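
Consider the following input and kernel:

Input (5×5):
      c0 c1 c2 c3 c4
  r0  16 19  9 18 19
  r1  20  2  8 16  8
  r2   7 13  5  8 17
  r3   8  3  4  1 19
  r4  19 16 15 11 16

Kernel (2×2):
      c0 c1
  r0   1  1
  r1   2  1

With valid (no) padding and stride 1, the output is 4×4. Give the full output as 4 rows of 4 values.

77 40 59 77
49 41 42 57
39 28 22 46
65 54 46 58

Output[0,0]: The receptive field on the input at this output position is [16 19 / 20 2]. Elementwise product with the kernel and sum: 16·1 + 19·1 + 20·2 + 2·1.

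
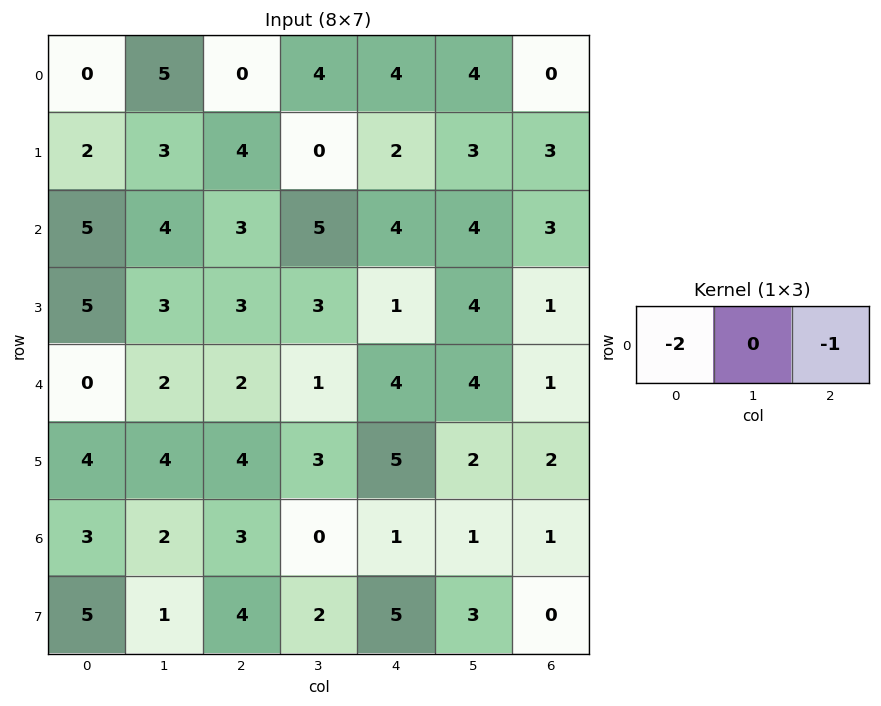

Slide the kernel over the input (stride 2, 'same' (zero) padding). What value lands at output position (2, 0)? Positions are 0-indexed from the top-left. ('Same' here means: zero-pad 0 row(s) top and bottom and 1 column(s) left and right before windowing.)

The receptive field on the zero-padded input at this output position is [0 0 2]. Elementwise product with the kernel and sum: 0·-2 + 2·-1.

-2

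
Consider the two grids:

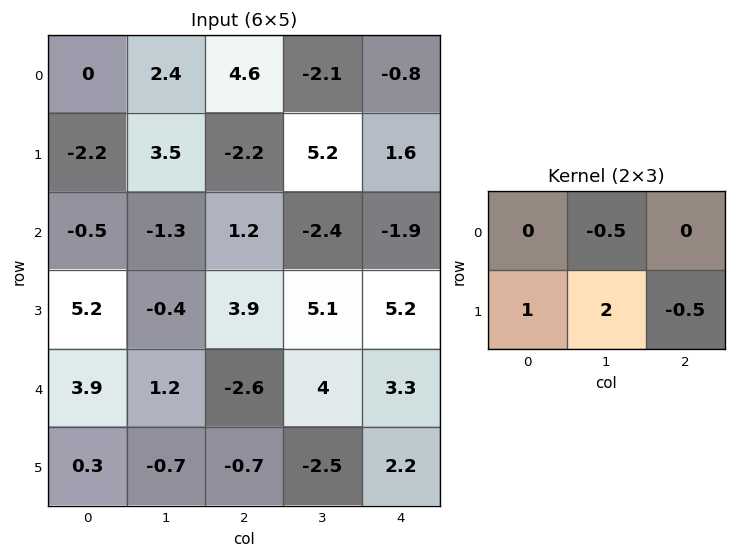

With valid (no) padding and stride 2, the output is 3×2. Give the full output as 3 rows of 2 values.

4.7 8.45
3.1 12.7
-1.35 -8.8

Output[0,0]: The receptive field on the input at this output position is [0 2.4 4.6 / -2.2 3.5 -2.2]. Elementwise product with the kernel and sum: 2.4·-0.5 + -2.2·1 + 3.5·2 + -2.2·-0.5.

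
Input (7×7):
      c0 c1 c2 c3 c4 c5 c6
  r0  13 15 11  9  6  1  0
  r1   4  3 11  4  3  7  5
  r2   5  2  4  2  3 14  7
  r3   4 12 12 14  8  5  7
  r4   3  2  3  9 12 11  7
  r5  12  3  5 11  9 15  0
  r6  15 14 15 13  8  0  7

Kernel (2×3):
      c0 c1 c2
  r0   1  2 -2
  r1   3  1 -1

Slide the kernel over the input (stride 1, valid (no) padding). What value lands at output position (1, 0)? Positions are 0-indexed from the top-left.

The receptive field on the input at this output position is [4 3 11 / 5 2 4]. Elementwise product with the kernel and sum: 4·1 + 3·2 + 11·-2 + 5·3 + 2·1 + 4·-1.

1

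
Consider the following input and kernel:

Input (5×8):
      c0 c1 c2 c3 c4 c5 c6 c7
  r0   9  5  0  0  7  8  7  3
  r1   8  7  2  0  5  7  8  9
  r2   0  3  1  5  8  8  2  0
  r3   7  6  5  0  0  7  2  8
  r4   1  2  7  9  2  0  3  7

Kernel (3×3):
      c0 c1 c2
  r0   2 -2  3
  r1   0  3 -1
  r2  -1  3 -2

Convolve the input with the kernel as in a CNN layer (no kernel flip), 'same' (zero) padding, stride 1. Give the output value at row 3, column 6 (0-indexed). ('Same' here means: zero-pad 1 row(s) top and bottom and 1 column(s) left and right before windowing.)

The receptive field on the zero-padded input at this output position is [8 2 0 / 7 2 8 / 0 3 7]. Elementwise product with the kernel and sum: 8·2 + 2·-2 + 0·3 + 2·3 + 8·-1 + 0·-1 + 3·3 + 7·-2.

5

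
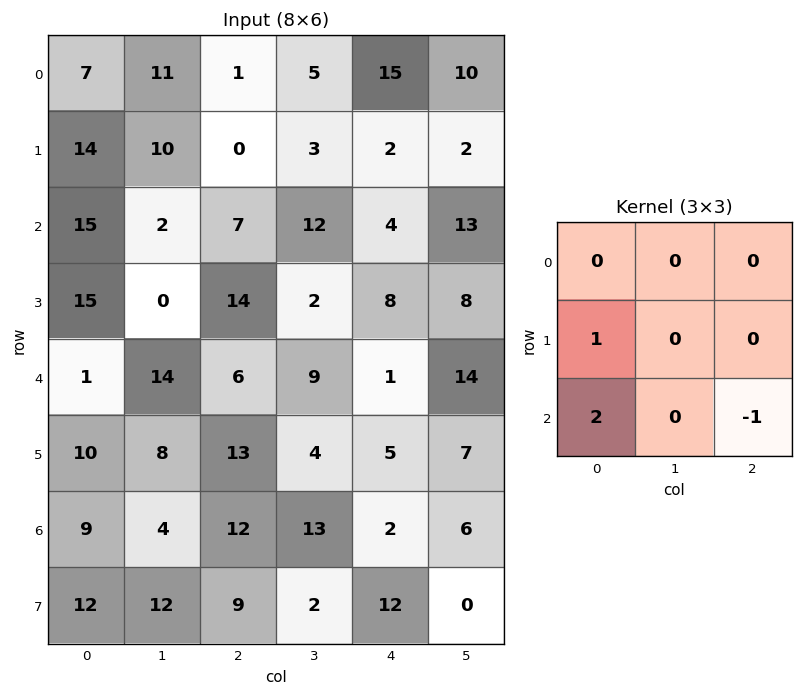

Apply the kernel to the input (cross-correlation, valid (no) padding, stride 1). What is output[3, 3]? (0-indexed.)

10

The receptive field on the input at this output position is [2 8 8 / 9 1 14 / 4 5 7]. Elementwise product with the kernel and sum: 9·1 + 4·2 + 7·-1.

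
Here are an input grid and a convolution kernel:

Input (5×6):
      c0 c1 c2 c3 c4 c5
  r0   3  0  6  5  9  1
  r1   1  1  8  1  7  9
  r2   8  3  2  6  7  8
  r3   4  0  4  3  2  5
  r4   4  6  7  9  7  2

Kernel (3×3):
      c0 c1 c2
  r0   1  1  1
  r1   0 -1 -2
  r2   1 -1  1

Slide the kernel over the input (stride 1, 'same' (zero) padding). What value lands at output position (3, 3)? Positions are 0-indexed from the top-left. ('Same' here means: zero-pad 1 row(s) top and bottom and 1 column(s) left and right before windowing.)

13

The receptive field on the zero-padded input at this output position is [2 6 7 / 4 3 2 / 7 9 7]. Elementwise product with the kernel and sum: 2·1 + 6·1 + 7·1 + 3·-1 + 2·-2 + 7·1 + 9·-1 + 7·1.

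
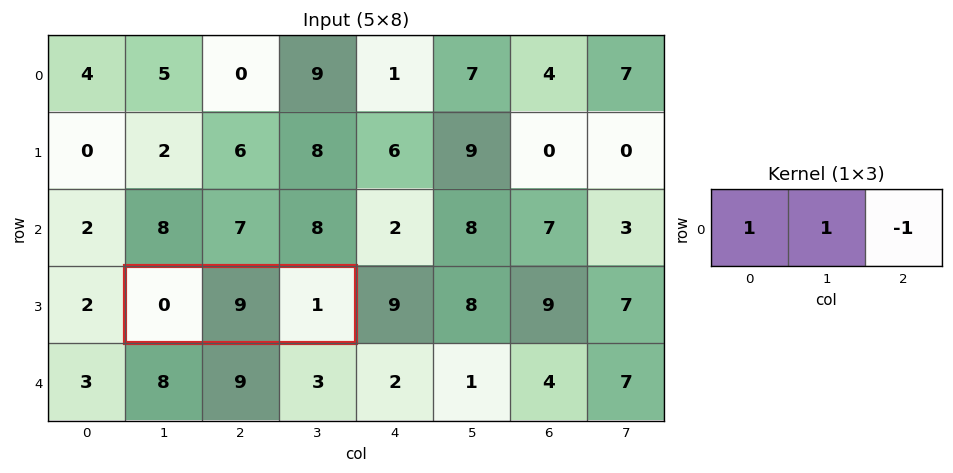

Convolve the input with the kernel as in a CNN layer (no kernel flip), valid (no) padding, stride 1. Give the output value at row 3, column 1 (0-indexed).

The receptive field on the input at this output position is [0 9 1]. Elementwise product with the kernel and sum: 0·1 + 9·1 + 1·-1.

8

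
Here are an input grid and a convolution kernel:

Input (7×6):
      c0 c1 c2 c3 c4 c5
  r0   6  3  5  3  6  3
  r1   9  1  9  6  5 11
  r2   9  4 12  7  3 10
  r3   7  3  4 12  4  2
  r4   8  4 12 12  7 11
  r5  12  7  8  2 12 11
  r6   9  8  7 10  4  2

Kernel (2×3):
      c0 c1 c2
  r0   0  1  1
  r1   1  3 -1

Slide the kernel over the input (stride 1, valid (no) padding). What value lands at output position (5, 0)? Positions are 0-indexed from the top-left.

The receptive field on the input at this output position is [12 7 8 / 9 8 7]. Elementwise product with the kernel and sum: 7·1 + 8·1 + 9·1 + 8·3 + 7·-1.

41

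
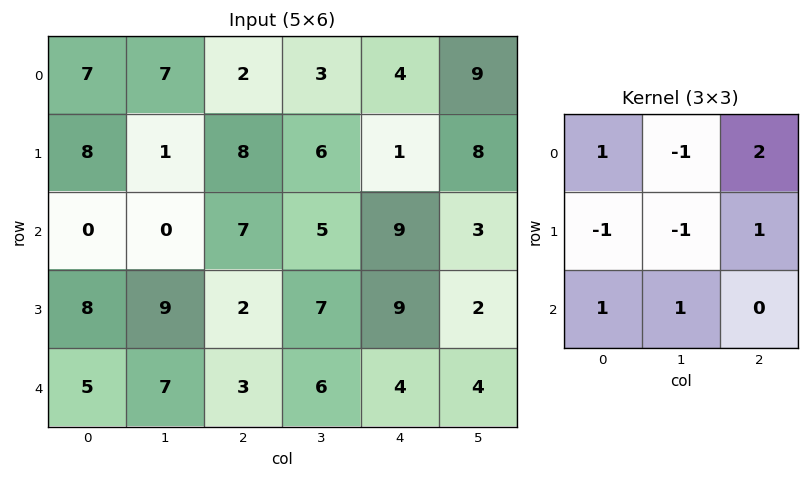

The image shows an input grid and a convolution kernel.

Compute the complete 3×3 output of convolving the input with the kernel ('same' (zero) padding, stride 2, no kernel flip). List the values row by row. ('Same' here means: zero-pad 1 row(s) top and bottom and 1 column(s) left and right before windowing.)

8 3 9
2 14 26
12 17 -4

Output[0,0]: The receptive field on the zero-padded input at this output position is [0 0 0 / 0 7 7 / 0 8 1]. Elementwise product with the kernel and sum: 0·1 + 0·-1 + 0·2 + 0·-1 + 7·-1 + 7·1 + 0·1 + 8·1.
Output[0,1]: The receptive field on the zero-padded input at this output position is [0 0 0 / 7 2 3 / 1 8 6]. Elementwise product with the kernel and sum: 0·1 + 0·-1 + 0·2 + 7·-1 + 2·-1 + 3·1 + 1·1 + 8·1.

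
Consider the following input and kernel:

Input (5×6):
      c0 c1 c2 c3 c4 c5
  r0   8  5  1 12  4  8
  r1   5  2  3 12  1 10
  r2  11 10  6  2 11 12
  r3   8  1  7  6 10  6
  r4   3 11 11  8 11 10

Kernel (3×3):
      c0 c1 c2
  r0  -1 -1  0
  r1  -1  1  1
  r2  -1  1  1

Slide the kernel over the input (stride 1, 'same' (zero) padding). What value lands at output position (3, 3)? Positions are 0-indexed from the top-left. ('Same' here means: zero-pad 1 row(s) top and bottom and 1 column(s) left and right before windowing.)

The receptive field on the zero-padded input at this output position is [6 2 11 / 7 6 10 / 11 8 11]. Elementwise product with the kernel and sum: 6·-1 + 2·-1 + 7·-1 + 6·1 + 10·1 + 11·-1 + 8·1 + 11·1.

9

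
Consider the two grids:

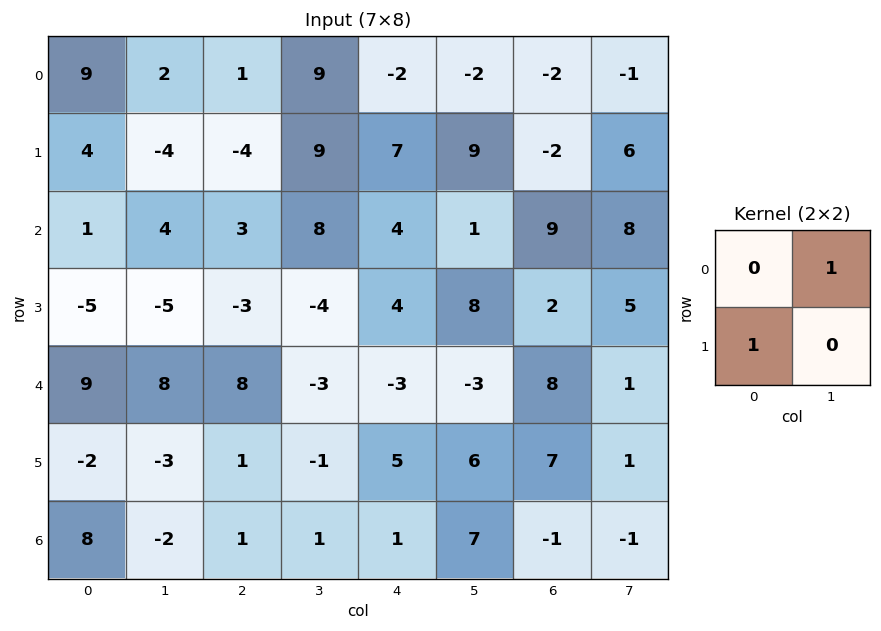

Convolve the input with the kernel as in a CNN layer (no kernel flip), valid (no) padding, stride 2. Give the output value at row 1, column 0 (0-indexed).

-1

The receptive field on the input at this output position is [1 4 / -5 -5]. Elementwise product with the kernel and sum: 4·1 + -5·1.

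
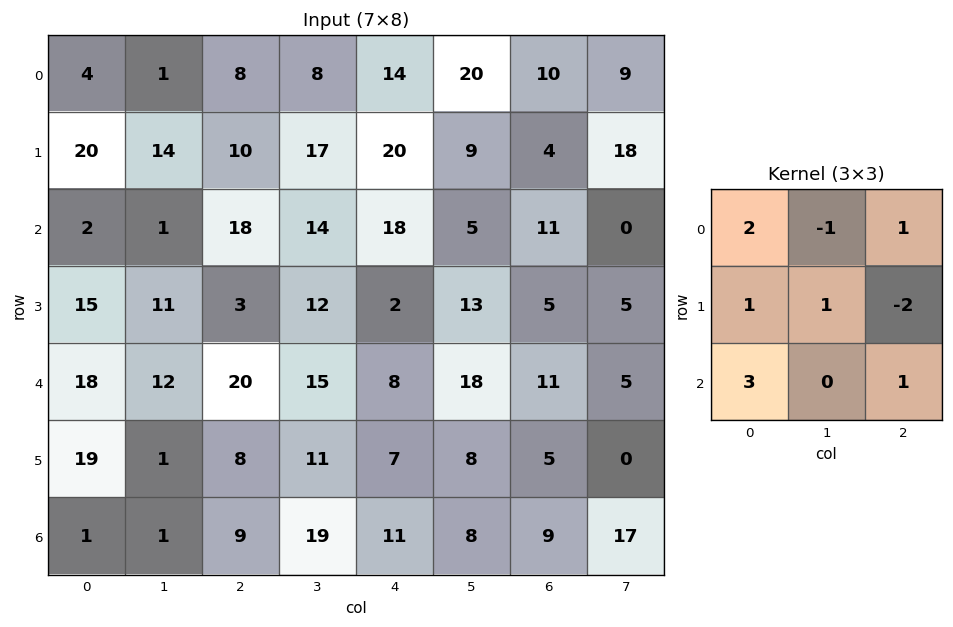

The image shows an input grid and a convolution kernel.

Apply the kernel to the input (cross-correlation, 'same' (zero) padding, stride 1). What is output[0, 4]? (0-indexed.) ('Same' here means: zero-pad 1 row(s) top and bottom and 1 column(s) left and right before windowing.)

The receptive field on the zero-padded input at this output position is [0 0 0 / 8 14 20 / 17 20 9]. Elementwise product with the kernel and sum: 0·2 + 0·-1 + 0·1 + 8·1 + 14·1 + 20·-2 + 17·3 + 9·1.

42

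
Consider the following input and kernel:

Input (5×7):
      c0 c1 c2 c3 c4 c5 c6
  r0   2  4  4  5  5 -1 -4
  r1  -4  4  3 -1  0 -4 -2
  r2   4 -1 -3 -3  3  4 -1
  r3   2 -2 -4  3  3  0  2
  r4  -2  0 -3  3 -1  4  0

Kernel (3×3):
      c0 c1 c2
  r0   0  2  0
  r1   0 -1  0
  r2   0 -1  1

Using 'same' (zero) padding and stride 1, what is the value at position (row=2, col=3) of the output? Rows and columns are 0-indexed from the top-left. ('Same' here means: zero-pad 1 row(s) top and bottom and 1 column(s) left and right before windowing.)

1

The receptive field on the zero-padded input at this output position is [3 -1 0 / -3 -3 3 / -4 3 3]. Elementwise product with the kernel and sum: -1·2 + -3·-1 + 3·-1 + 3·1.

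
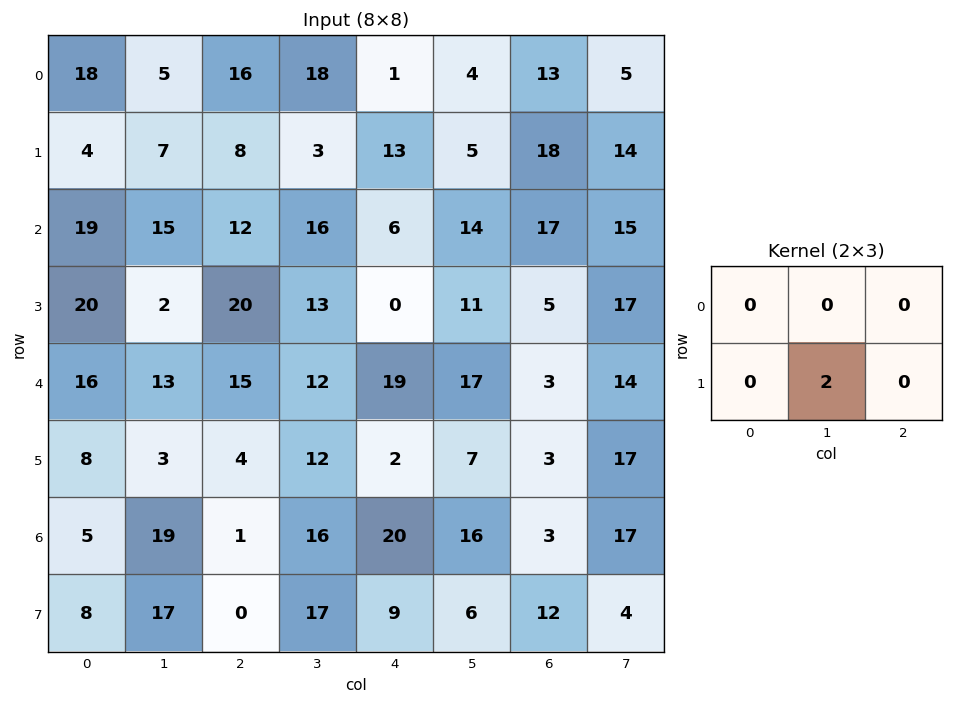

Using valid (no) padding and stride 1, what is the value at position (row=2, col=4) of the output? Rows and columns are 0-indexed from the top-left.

22

The receptive field on the input at this output position is [6 14 17 / 0 11 5]. Elementwise product with the kernel and sum: 11·2.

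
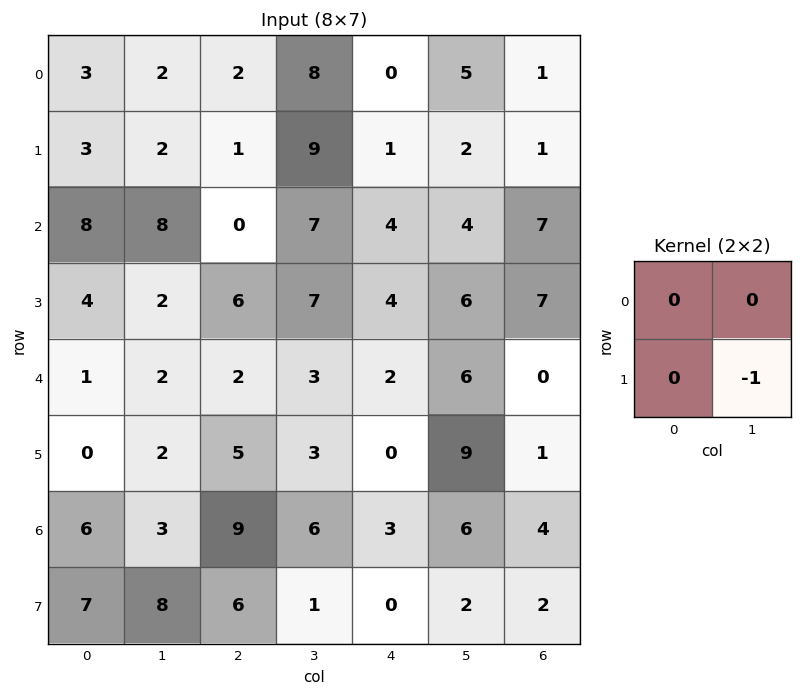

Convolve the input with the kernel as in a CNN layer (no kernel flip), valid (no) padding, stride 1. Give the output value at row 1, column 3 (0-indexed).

-4

The receptive field on the input at this output position is [9 1 / 7 4]. Elementwise product with the kernel and sum: 4·-1.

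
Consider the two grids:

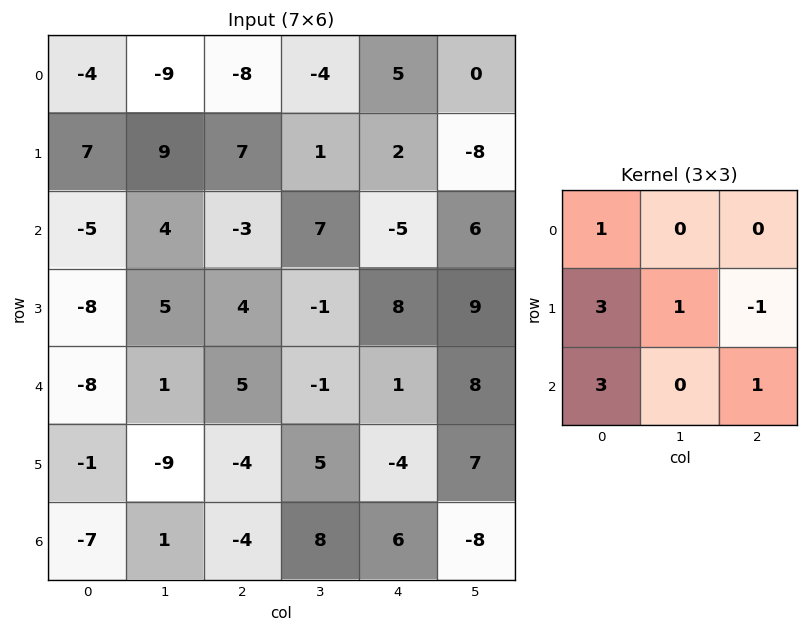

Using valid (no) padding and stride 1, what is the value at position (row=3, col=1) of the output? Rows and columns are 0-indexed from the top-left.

-8

The receptive field on the input at this output position is [5 4 -1 / 1 5 -1 / -9 -4 5]. Elementwise product with the kernel and sum: 5·1 + 1·3 + 5·1 + -1·-1 + -9·3 + 5·1.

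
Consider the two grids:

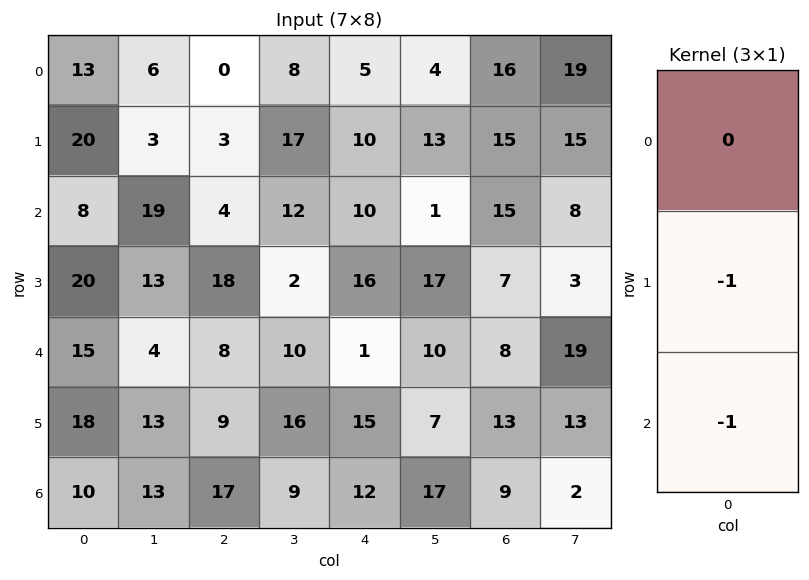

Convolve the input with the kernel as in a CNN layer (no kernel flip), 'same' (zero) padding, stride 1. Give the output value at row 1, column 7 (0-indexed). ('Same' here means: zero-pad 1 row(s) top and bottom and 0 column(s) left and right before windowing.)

-23

The receptive field on the zero-padded input at this output position is [19 / 15 / 8]. Elementwise product with the kernel and sum: 15·-1 + 8·-1.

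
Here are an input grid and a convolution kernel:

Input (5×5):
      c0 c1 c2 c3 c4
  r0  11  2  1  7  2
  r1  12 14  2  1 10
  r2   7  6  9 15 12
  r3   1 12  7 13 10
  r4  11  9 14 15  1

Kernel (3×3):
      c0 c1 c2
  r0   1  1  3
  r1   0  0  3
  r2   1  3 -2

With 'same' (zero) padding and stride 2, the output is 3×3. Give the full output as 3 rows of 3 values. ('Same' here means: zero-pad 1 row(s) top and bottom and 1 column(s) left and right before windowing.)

Output[0,0]: The receptive field on the zero-padded input at this output position is [0 0 0 / 0 11 2 / 0 12 14]. Elementwise product with the kernel and sum: 0·1 + 0·1 + 0·3 + 2·3 + 0·1 + 12·3 + 14·-2.

14 39 31
51 71 54
64 103 23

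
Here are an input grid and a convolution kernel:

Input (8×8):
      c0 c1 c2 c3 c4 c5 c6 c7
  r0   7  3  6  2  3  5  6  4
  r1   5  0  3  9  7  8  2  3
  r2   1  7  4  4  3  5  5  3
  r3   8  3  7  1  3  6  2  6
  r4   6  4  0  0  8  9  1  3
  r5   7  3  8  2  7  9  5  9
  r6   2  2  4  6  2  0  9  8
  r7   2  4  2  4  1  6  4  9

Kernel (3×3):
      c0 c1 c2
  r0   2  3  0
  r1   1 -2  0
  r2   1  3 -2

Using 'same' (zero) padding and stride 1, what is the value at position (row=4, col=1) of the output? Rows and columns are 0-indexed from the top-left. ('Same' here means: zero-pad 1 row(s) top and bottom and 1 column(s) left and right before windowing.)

The receptive field on the zero-padded input at this output position is [8 3 7 / 6 4 0 / 7 3 8]. Elementwise product with the kernel and sum: 8·2 + 3·3 + 6·1 + 4·-2 + 7·1 + 3·3 + 8·-2.

23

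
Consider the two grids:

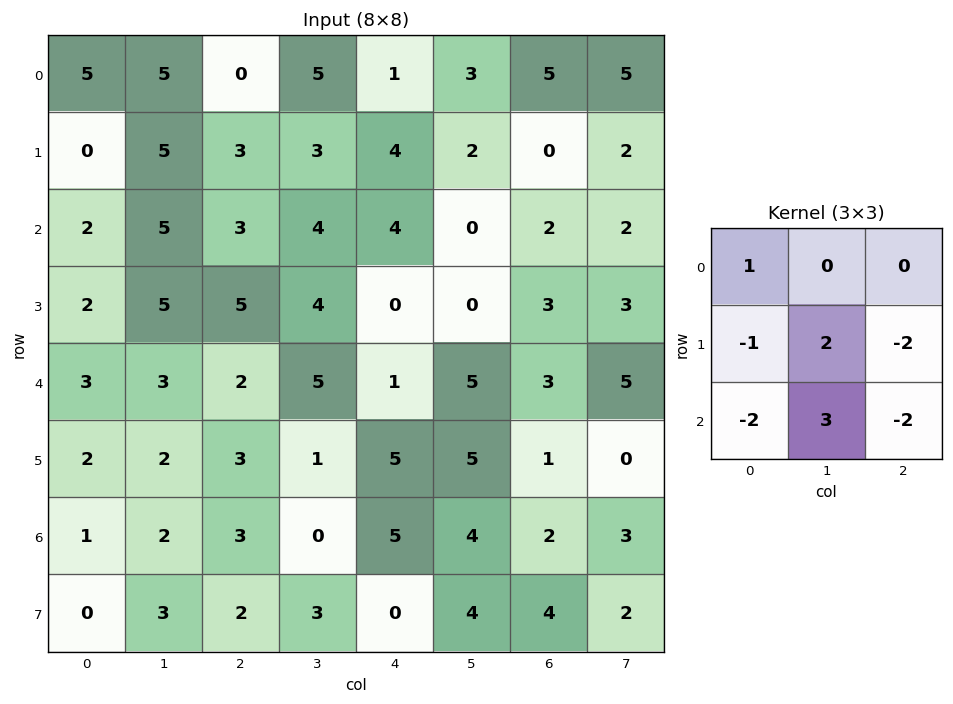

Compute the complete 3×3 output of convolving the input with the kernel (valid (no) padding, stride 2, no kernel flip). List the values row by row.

Output[0,0]: The receptive field on the input at this output position is [5 5 0 / 0 5 3 / 2 5 3]. Elementwise product with the kernel and sum: 5·1 + 0·-1 + 5·2 + 3·-2 + 2·-2 + 5·3 + 3·-2.

14 -7 -11
-1 15 5
-3 -25 2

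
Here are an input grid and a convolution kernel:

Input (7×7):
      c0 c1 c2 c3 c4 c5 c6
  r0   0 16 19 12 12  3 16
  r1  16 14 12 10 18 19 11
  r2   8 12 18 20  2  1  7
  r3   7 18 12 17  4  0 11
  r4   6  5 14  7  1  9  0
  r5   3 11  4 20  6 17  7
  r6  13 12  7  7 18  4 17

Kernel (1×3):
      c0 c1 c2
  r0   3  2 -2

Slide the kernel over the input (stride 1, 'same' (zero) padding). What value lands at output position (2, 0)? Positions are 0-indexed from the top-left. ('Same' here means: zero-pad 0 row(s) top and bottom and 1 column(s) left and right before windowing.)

-8

The receptive field on the zero-padded input at this output position is [0 8 12]. Elementwise product with the kernel and sum: 0·3 + 8·2 + 12·-2.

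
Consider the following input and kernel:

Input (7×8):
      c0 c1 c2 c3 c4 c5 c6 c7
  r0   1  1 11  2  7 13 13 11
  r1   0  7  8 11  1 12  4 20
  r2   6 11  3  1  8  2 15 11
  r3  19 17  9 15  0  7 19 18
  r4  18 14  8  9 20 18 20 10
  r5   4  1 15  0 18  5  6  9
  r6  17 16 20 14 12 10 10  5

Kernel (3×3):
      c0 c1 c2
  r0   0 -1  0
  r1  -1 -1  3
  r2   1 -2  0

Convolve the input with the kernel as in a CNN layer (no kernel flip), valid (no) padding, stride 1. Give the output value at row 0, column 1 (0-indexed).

12

The receptive field on the input at this output position is [1 11 2 / 7 8 11 / 11 3 1]. Elementwise product with the kernel and sum: 11·-1 + 7·-1 + 8·-1 + 11·3 + 11·1 + 3·-2.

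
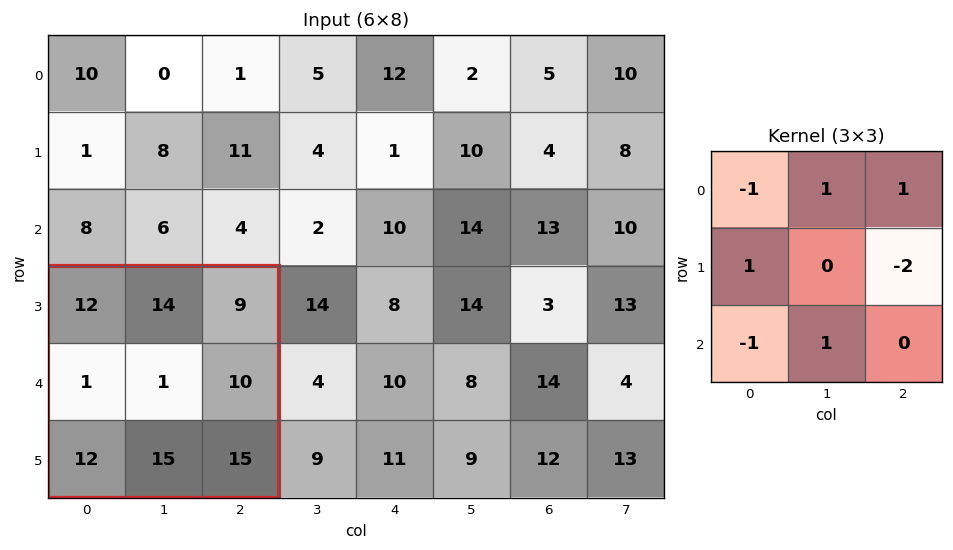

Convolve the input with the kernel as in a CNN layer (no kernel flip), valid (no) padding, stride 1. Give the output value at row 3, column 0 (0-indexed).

The receptive field on the input at this output position is [12 14 9 / 1 1 10 / 12 15 15]. Elementwise product with the kernel and sum: 12·-1 + 14·1 + 9·1 + 1·1 + 10·-2 + 12·-1 + 15·1.

-5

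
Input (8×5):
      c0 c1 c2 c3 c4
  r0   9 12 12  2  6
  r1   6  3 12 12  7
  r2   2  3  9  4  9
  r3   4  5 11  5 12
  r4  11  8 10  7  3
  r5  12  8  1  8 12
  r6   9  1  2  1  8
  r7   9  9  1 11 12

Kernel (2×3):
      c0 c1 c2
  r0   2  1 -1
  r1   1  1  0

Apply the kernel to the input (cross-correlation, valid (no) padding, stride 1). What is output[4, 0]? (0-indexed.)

40

The receptive field on the input at this output position is [11 8 10 / 12 8 1]. Elementwise product with the kernel and sum: 11·2 + 8·1 + 10·-1 + 12·1 + 8·1.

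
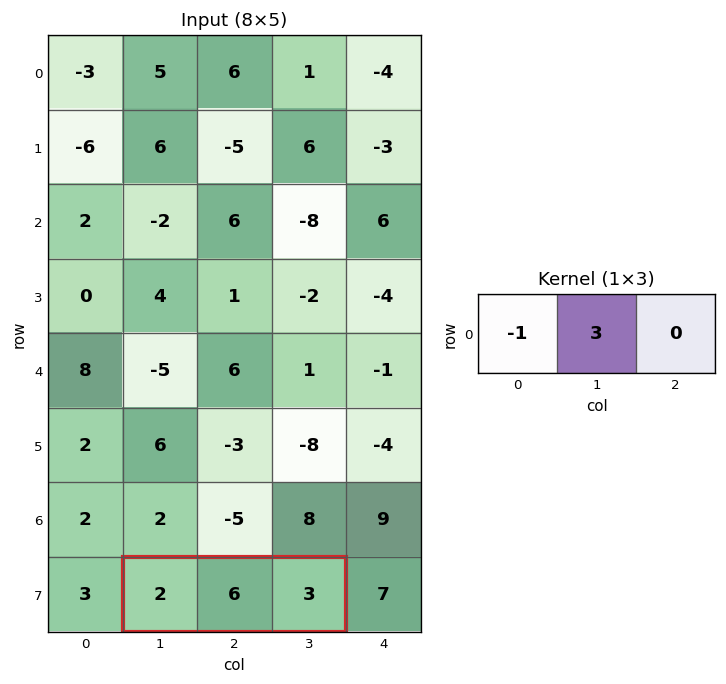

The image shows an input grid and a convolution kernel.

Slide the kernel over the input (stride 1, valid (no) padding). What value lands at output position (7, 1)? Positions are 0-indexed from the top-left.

16

The receptive field on the input at this output position is [2 6 3]. Elementwise product with the kernel and sum: 2·-1 + 6·3.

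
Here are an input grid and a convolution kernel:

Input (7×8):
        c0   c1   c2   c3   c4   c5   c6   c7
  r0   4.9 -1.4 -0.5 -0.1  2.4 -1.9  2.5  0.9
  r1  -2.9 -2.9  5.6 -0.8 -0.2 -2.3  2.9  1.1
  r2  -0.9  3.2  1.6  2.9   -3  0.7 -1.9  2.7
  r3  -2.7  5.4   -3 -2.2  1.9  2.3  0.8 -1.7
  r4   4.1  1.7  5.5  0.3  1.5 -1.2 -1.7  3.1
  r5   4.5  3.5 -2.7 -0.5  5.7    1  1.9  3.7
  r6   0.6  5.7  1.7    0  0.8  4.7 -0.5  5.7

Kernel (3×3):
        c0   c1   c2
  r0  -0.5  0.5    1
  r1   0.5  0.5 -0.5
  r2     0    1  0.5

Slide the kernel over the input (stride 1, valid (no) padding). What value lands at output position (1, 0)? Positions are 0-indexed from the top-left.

9.85

The receptive field on the input at this output position is [-2.9 -2.9 5.6 / -0.9 3.2 1.6 / -2.7 5.4 -3]. Elementwise product with the kernel and sum: -2.9·-0.5 + -2.9·0.5 + 5.6·1 + -0.9·0.5 + 3.2·0.5 + 1.6·-0.5 + 5.4·1 + -3·0.5.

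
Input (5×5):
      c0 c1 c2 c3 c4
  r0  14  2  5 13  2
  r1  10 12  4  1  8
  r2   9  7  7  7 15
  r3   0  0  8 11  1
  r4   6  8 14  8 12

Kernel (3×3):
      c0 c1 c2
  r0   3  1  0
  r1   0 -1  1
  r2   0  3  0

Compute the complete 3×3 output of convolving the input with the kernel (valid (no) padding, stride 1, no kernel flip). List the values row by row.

57 29 56
42 64 54
66 73 42

Output[0,0]: The receptive field on the input at this output position is [14 2 5 / 10 12 4 / 9 7 7]. Elementwise product with the kernel and sum: 14·3 + 2·1 + 12·-1 + 4·1 + 7·3.
Output[0,1]: The receptive field on the input at this output position is [2 5 13 / 12 4 1 / 7 7 7]. Elementwise product with the kernel and sum: 2·3 + 5·1 + 4·-1 + 1·1 + 7·3.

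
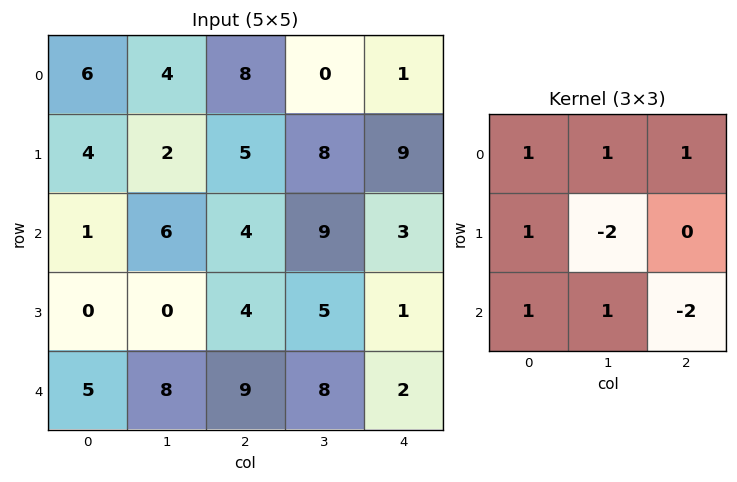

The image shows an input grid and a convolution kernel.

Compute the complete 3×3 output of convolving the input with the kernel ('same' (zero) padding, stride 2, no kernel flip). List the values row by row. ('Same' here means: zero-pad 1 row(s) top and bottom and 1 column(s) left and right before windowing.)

Output[0,0]: The receptive field on the zero-padded input at this output position is [0 0 0 / 0 6 4 / 0 4 2]. Elementwise product with the kernel and sum: 0·1 + 0·1 + 0·1 + 0·1 + 6·-2 + 0·1 + 4·1 + 2·-2.

-12 -21 15
4 7 26
-10 -1 10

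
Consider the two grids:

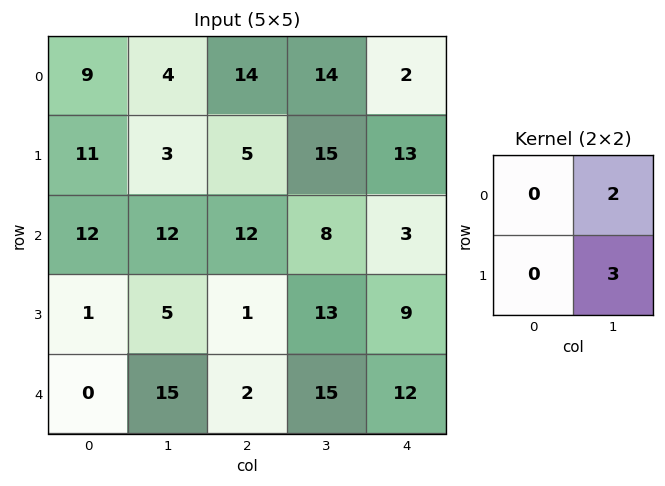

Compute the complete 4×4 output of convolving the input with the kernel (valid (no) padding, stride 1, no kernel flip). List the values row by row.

Output[0,0]: The receptive field on the input at this output position is [9 4 / 11 3]. Elementwise product with the kernel and sum: 4·2 + 3·3.
Output[0,1]: The receptive field on the input at this output position is [4 14 / 3 5]. Elementwise product with the kernel and sum: 14·2 + 5·3.

17 43 73 43
42 46 54 35
39 27 55 33
55 8 71 54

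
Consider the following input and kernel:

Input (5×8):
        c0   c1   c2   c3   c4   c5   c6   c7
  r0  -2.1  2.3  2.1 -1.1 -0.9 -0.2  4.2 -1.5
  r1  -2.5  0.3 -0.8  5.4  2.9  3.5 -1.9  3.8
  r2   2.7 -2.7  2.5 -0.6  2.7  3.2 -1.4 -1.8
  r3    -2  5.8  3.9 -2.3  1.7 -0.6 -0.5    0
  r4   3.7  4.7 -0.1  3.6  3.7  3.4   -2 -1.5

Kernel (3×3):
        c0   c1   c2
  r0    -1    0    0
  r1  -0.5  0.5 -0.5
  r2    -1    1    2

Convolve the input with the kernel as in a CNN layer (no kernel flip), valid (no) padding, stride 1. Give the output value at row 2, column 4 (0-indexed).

-7.9

The receptive field on the input at this output position is [2.7 3.2 -1.4 / 1.7 -0.6 -0.5 / 3.7 3.4 -2]. Elementwise product with the kernel and sum: 2.7·-1 + 1.7·-0.5 + -0.6·0.5 + -0.5·-0.5 + 3.7·-1 + 3.4·1 + -2·2.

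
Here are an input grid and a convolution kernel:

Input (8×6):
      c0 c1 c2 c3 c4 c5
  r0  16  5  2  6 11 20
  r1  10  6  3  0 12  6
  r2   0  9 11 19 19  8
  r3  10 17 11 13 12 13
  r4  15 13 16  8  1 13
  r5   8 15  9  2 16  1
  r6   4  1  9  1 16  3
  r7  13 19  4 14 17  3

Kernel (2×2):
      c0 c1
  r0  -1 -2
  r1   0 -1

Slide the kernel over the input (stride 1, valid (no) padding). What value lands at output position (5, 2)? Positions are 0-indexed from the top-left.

-14

The receptive field on the input at this output position is [9 2 / 9 1]. Elementwise product with the kernel and sum: 9·-1 + 2·-2 + 1·-1.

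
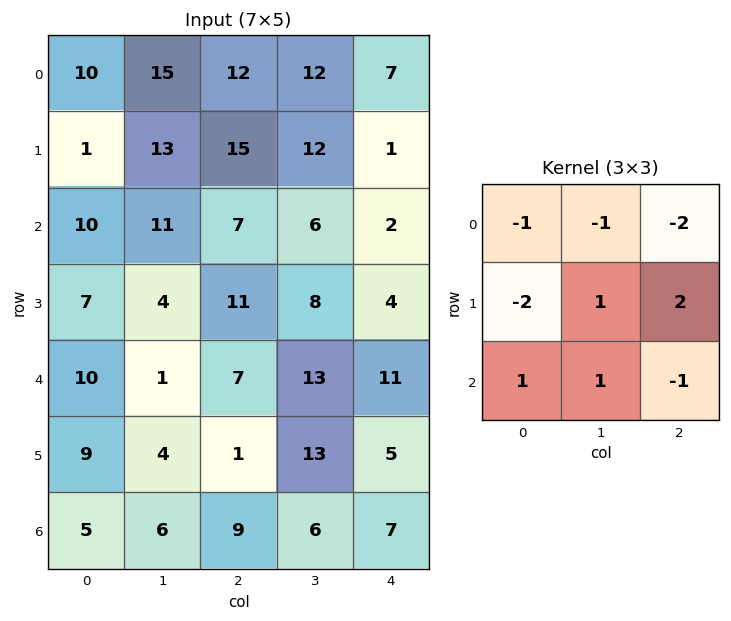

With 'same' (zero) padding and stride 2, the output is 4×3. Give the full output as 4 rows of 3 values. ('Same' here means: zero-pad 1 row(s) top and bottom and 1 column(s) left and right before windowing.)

28 22 -4
8 -48 -11
2 -8 -9
0 -22 -23

Output[0,0]: The receptive field on the zero-padded input at this output position is [0 0 0 / 0 10 15 / 0 1 13]. Elementwise product with the kernel and sum: 0·-1 + 0·-1 + 0·-2 + 0·-2 + 10·1 + 15·2 + 0·1 + 1·1 + 13·-1.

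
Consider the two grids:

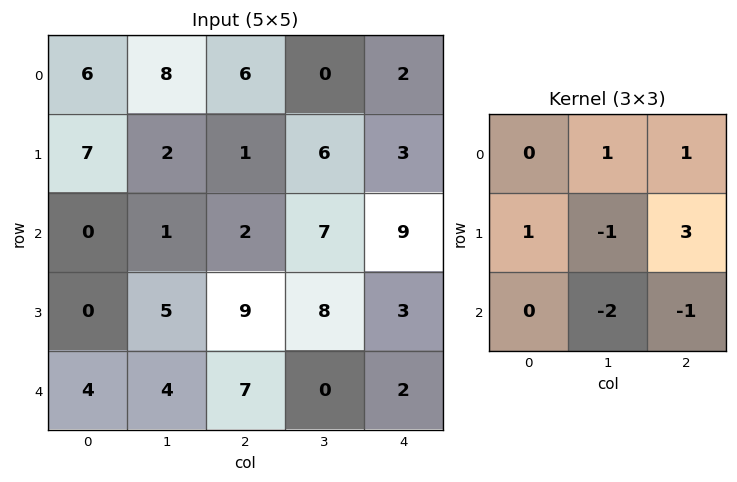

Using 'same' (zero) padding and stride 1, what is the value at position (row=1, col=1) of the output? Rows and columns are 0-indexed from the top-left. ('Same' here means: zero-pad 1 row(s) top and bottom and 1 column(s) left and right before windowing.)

18

The receptive field on the zero-padded input at this output position is [6 8 6 / 7 2 1 / 0 1 2]. Elementwise product with the kernel and sum: 8·1 + 6·1 + 7·1 + 2·-1 + 1·3 + 1·-2 + 2·-1.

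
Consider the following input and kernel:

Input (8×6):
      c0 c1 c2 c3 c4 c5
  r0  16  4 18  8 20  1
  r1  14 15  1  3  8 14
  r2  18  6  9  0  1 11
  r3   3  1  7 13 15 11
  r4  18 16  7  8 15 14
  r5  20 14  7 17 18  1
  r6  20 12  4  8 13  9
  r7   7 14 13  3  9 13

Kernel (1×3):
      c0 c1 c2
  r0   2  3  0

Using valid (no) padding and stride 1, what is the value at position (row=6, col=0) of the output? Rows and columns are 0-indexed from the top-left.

76

The receptive field on the input at this output position is [20 12 4]. Elementwise product with the kernel and sum: 20·2 + 12·3.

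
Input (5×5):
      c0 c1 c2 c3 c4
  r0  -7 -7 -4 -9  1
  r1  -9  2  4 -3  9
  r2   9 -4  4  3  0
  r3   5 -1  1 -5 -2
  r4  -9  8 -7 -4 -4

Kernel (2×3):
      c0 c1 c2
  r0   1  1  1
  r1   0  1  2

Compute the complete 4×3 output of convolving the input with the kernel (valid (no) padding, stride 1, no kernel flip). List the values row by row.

-8 -22 3
1 13 13
10 -6 -2
-1 -20 -18

Output[0,0]: The receptive field on the input at this output position is [-7 -7 -4 / -9 2 4]. Elementwise product with the kernel and sum: -7·1 + -7·1 + -4·1 + 2·1 + 4·2.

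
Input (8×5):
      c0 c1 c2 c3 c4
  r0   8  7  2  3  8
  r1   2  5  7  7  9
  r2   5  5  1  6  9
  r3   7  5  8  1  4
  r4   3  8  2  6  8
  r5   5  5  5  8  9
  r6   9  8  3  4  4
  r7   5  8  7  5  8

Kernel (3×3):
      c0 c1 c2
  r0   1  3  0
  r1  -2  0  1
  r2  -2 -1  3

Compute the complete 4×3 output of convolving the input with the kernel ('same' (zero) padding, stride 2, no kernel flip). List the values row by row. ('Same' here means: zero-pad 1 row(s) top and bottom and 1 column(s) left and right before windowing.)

Output[0,0]: The receptive field on the zero-padded input at this output position is [0 0 0 / 0 8 7 / 0 2 5]. Elementwise product with the kernel and sum: 0·1 + 0·3 + 0·-2 + 7·1 + 0·-2 + 2·-1 + 5·3.
Output[0,1]: The receptive field on the zero-padded input at this output position is [0 0 0 / 7 2 3 / 5 7 7]. Elementwise product with the kernel and sum: 0·1 + 0·3 + 7·-2 + 3·1 + 5·-2 + 7·-1 + 7·3.

20 -7 -29
19 7 16
39 28 -24
42 0 9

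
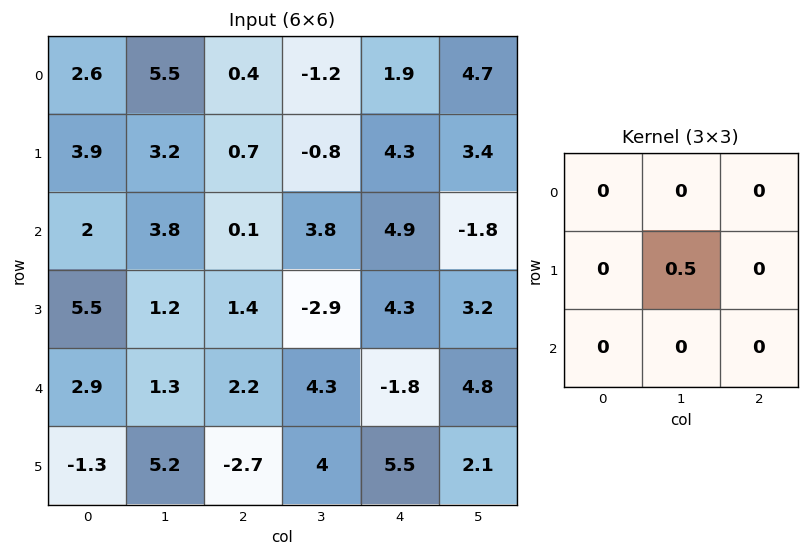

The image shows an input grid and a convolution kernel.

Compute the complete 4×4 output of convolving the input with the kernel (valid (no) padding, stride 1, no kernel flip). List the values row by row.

1.6 0.35 -0.4 2.15
1.9 0.05 1.9 2.45
0.6 0.7 -1.45 2.15
0.65 1.1 2.15 -0.9

Output[0,0]: The receptive field on the input at this output position is [2.6 5.5 0.4 / 3.9 3.2 0.7 / 2 3.8 0.1]. Elementwise product with the kernel and sum: 3.2·0.5.
Output[0,1]: The receptive field on the input at this output position is [5.5 0.4 -1.2 / 3.2 0.7 -0.8 / 3.8 0.1 3.8]. Elementwise product with the kernel and sum: 0.7·0.5.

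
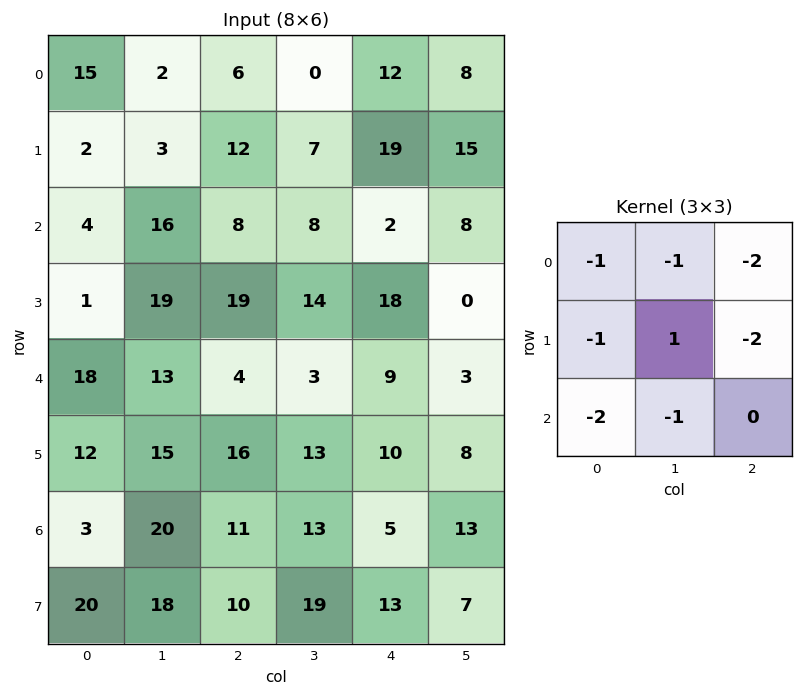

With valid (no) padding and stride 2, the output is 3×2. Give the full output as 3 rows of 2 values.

Output[0,0]: The receptive field on the input at this output position is [15 2 6 / 2 3 12 / 4 16 8]. Elementwise product with the kernel and sum: 15·-1 + 2·-1 + 6·-2 + 2·-1 + 3·1 + 12·-2 + 4·-2 + 16·-1.

-76 -97
-105 -72
-94 -83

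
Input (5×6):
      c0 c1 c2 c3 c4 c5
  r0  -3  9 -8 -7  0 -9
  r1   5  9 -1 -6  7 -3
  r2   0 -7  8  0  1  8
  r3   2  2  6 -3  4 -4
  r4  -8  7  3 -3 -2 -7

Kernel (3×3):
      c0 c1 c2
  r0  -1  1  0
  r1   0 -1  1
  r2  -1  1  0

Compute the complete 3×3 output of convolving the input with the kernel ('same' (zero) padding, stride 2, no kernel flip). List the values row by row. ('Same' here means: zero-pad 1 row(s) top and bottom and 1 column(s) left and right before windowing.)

Output[0,0]: The receptive field on the zero-padded input at this output position is [0 0 0 / 0 -3 9 / 0 5 9]. Elementwise product with the kernel and sum: 0·-1 + 0·1 + -3·-1 + 9·1 + 0·-1 + 5·1.

17 -9 4
0 -14 27
17 -2 2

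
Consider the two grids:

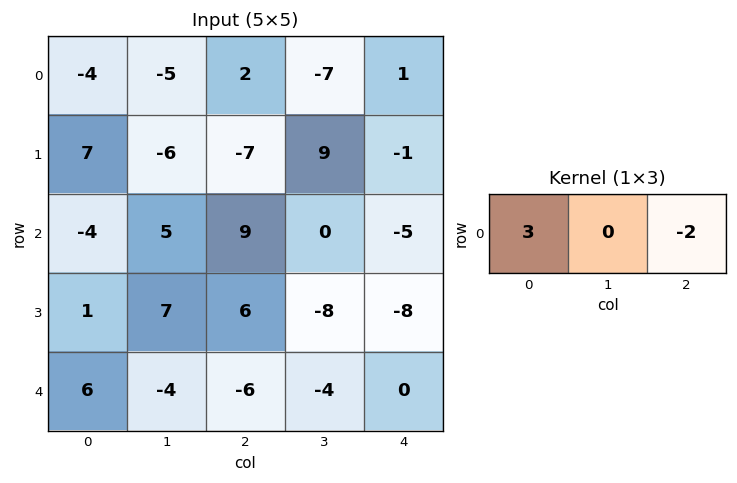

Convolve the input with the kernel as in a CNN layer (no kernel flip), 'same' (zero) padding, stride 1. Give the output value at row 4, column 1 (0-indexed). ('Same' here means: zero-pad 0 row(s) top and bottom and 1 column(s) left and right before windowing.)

30

The receptive field on the zero-padded input at this output position is [6 -4 -6]. Elementwise product with the kernel and sum: 6·3 + -6·-2.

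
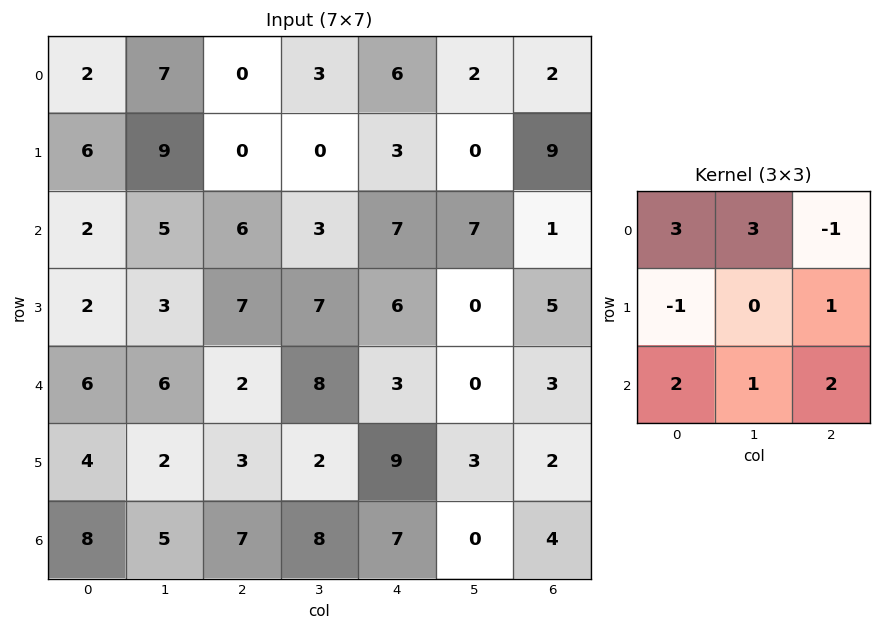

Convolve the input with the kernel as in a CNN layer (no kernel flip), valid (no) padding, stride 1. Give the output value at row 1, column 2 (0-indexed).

31

The receptive field on the input at this output position is [0 0 3 / 6 3 7 / 7 7 6]. Elementwise product with the kernel and sum: 0·3 + 0·3 + 3·-1 + 6·-1 + 7·1 + 7·2 + 7·1 + 6·2.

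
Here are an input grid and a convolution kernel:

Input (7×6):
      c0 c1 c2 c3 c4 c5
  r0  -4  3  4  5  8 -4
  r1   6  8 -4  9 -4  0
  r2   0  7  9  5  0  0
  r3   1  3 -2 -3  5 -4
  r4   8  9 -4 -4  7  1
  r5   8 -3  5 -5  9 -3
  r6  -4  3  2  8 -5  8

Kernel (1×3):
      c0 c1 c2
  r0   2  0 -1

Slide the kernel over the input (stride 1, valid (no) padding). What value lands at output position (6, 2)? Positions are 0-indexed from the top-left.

The receptive field on the input at this output position is [2 8 -5]. Elementwise product with the kernel and sum: 2·2 + -5·-1.

9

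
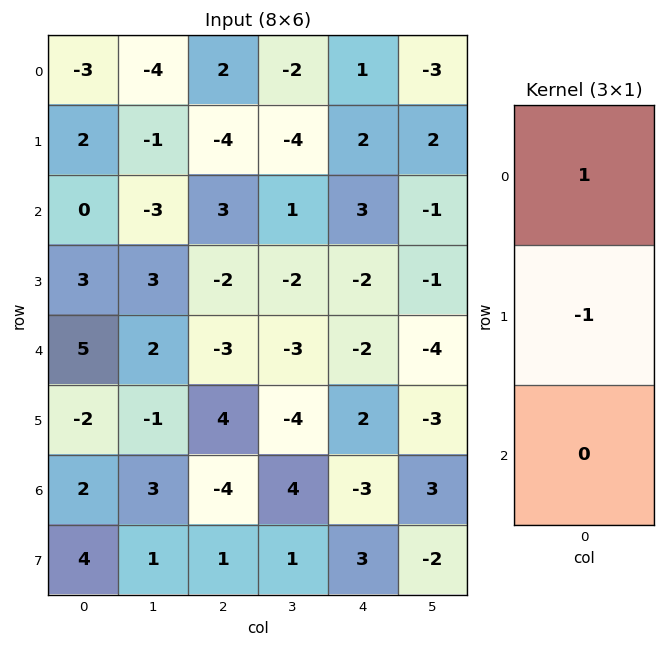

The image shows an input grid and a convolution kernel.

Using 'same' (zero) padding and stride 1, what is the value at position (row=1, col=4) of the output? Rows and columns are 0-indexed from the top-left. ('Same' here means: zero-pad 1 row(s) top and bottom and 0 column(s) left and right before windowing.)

The receptive field on the zero-padded input at this output position is [1 / 2 / 3]. Elementwise product with the kernel and sum: 1·1 + 2·-1.

-1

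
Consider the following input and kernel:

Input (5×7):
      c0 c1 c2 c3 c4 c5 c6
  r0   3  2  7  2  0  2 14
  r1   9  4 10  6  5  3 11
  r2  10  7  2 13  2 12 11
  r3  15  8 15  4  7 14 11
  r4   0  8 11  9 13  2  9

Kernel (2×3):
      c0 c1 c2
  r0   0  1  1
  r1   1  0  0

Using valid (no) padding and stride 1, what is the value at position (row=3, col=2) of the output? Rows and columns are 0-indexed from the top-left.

22

The receptive field on the input at this output position is [15 4 7 / 11 9 13]. Elementwise product with the kernel and sum: 4·1 + 7·1 + 11·1.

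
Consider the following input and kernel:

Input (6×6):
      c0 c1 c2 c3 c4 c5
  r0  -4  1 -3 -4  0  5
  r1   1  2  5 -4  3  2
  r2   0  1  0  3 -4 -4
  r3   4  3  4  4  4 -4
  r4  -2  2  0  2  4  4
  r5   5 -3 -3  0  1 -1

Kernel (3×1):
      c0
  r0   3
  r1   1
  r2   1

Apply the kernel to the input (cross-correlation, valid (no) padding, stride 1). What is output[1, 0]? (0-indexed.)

7

The receptive field on the input at this output position is [1 / 0 / 4]. Elementwise product with the kernel and sum: 1·3 + 0·1 + 4·1.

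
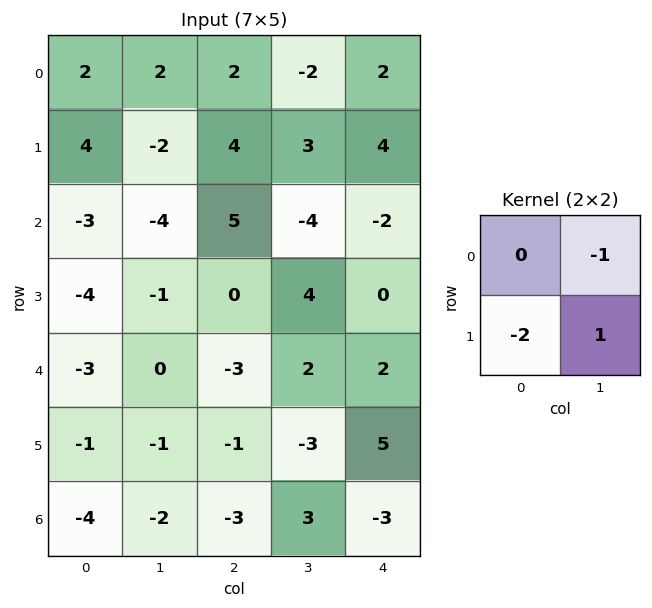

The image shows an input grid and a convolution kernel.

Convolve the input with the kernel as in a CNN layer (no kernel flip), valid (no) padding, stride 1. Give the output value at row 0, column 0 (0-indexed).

The receptive field on the input at this output position is [2 2 / 4 -2]. Elementwise product with the kernel and sum: 2·-1 + 4·-2 + -2·1.

-12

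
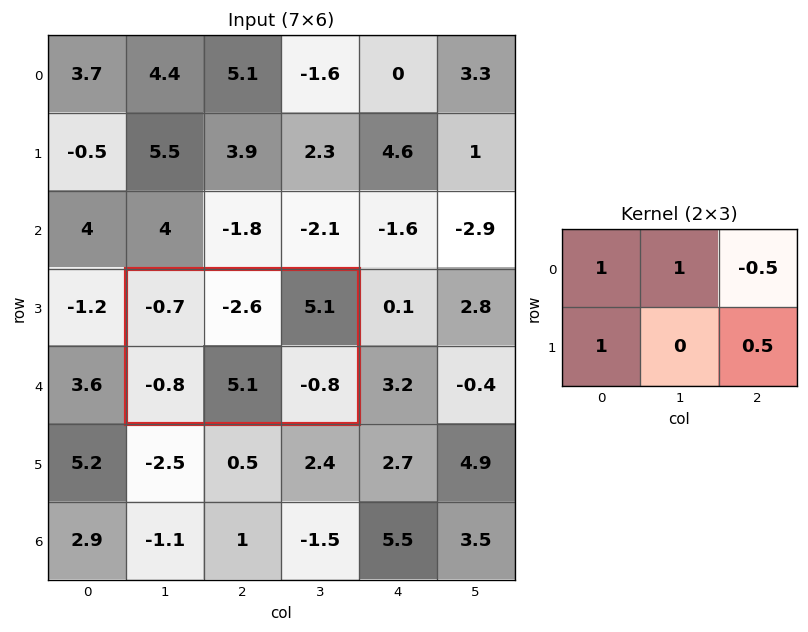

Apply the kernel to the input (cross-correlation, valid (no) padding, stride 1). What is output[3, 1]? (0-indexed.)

The receptive field on the input at this output position is [-0.7 -2.6 5.1 / -0.8 5.1 -0.8]. Elementwise product with the kernel and sum: -0.7·1 + -2.6·1 + 5.1·-0.5 + -0.8·1 + -0.8·0.5.

-7.05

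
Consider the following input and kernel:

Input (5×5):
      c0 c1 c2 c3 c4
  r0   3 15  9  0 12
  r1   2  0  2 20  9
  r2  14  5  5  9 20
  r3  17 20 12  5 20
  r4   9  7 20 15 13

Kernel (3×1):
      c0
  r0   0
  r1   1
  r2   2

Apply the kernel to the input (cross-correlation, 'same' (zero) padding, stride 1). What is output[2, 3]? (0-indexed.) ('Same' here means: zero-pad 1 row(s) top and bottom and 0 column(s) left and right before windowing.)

19

The receptive field on the zero-padded input at this output position is [20 / 9 / 5]. Elementwise product with the kernel and sum: 9·1 + 5·2.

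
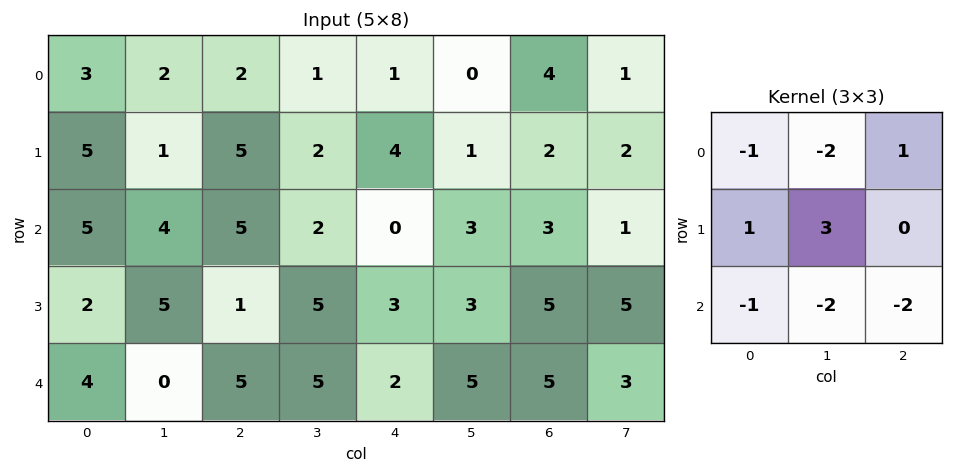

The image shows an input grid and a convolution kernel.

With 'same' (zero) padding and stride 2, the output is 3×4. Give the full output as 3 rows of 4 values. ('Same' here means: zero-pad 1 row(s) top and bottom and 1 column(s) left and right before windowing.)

Output[0,0]: The receptive field on the zero-padded input at this output position is [0 0 0 / 0 3 2 / 0 5 1]. Elementwise product with the kernel and sum: 0·-1 + 0·-2 + 0·1 + 0·1 + 3·3 + 0·-1 + 5·-2 + 1·-2.

-3 -7 -8 3
-8 -7 -24 -14
13 13 3 12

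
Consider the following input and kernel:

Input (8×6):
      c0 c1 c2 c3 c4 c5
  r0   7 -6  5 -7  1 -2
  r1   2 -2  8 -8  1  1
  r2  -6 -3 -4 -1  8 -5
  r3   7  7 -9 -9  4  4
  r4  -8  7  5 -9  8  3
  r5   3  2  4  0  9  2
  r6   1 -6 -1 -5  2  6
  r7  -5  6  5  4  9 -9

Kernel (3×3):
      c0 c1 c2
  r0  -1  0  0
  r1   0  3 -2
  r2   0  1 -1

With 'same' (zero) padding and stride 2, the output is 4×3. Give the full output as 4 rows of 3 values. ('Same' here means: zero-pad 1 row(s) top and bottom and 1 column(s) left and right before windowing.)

37 45 7
-12 -8 42
-37 30 34
4 6 12

Output[0,0]: The receptive field on the zero-padded input at this output position is [0 0 0 / 0 7 -6 / 0 2 -2]. Elementwise product with the kernel and sum: 0·-1 + 7·3 + -6·-2 + 2·1 + -2·-1.
Output[0,1]: The receptive field on the zero-padded input at this output position is [0 0 0 / -6 5 -7 / -2 8 -8]. Elementwise product with the kernel and sum: 0·-1 + 5·3 + -7·-2 + 8·1 + -8·-1.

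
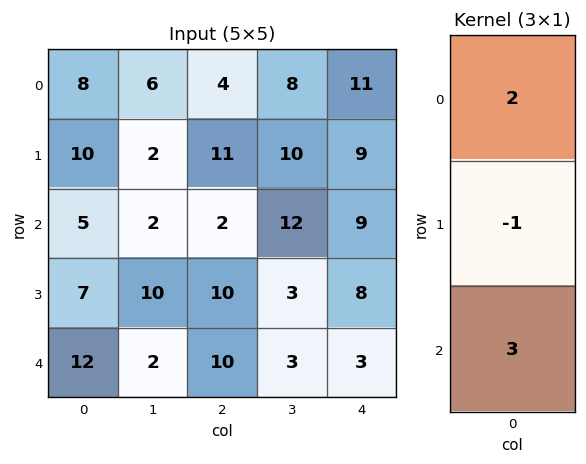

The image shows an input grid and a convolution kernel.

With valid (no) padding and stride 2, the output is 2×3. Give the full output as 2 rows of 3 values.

Output[0,0]: The receptive field on the input at this output position is [8 / 10 / 5]. Elementwise product with the kernel and sum: 8·2 + 10·-1 + 5·3.

21 3 40
39 24 19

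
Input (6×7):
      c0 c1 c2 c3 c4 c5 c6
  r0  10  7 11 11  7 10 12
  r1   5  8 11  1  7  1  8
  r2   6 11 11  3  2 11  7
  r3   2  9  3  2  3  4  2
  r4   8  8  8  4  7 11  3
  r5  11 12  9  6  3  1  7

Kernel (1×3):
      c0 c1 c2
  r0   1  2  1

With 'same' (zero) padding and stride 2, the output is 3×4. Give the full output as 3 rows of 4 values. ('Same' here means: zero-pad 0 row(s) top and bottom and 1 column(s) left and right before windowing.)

27 40 35 34
23 36 18 25
24 28 29 17

Output[0,0]: The receptive field on the zero-padded input at this output position is [0 10 7]. Elementwise product with the kernel and sum: 0·1 + 10·2 + 7·1.
Output[0,1]: The receptive field on the zero-padded input at this output position is [7 11 11]. Elementwise product with the kernel and sum: 7·1 + 11·2 + 11·1.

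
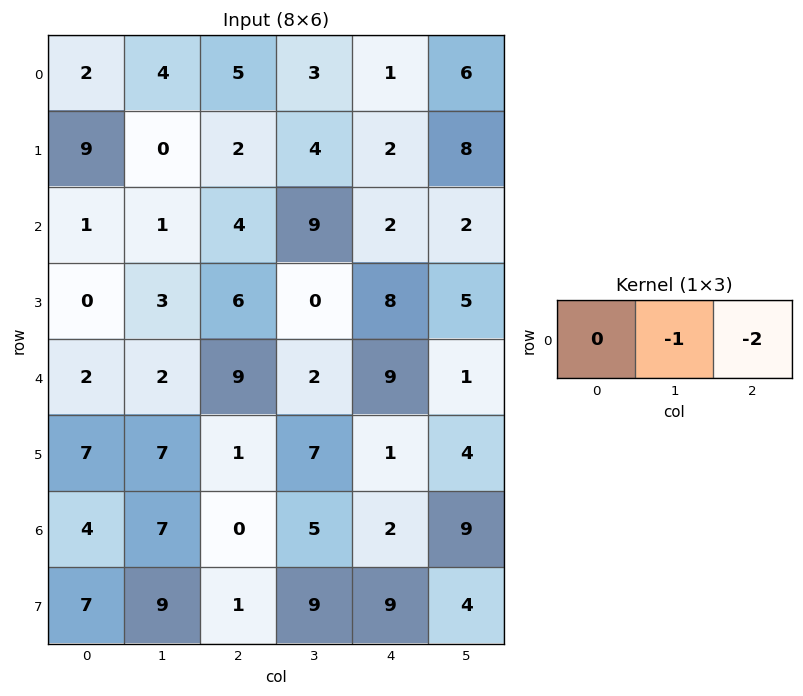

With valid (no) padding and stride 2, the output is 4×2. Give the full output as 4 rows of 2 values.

Output[0,0]: The receptive field on the input at this output position is [2 4 5]. Elementwise product with the kernel and sum: 4·-1 + 5·-2.
Output[0,1]: The receptive field on the input at this output position is [5 3 1]. Elementwise product with the kernel and sum: 3·-1 + 1·-2.

-14 -5
-9 -13
-20 -20
-7 -9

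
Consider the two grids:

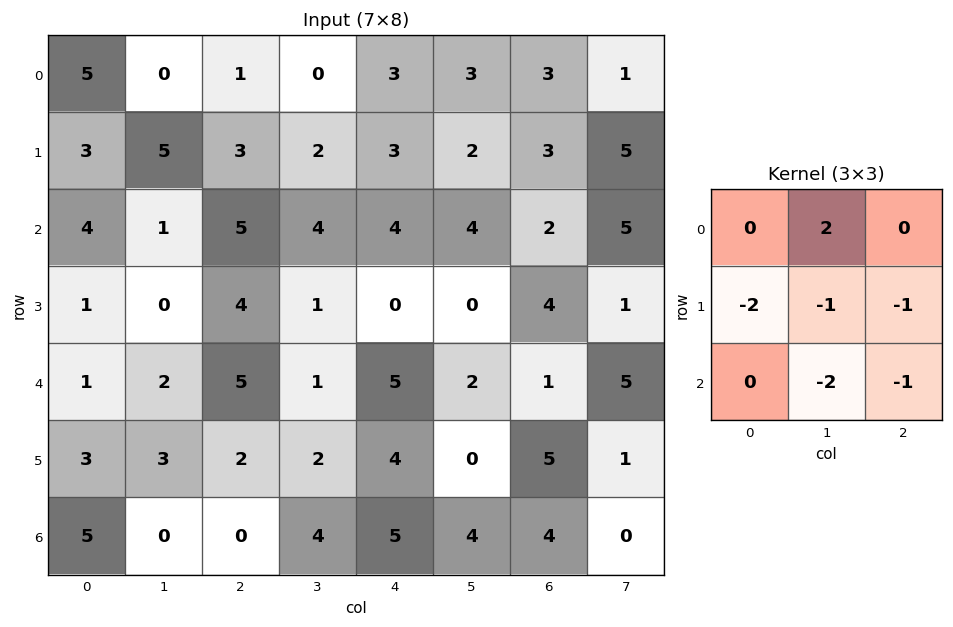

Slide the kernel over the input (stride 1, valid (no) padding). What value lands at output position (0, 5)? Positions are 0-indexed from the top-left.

-15

The receptive field on the input at this output position is [3 3 1 / 2 3 5 / 4 2 5]. Elementwise product with the kernel and sum: 3·2 + 2·-2 + 3·-1 + 5·-1 + 2·-2 + 5·-1.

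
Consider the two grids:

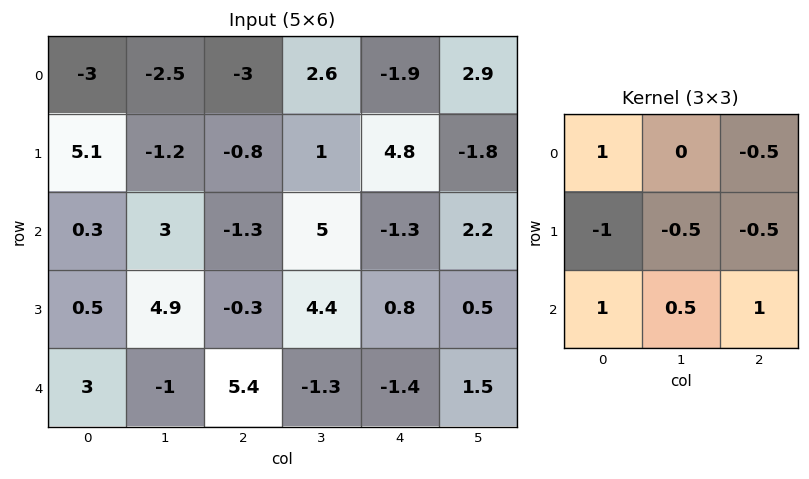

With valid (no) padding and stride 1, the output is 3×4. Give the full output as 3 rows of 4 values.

Output[0,0]: The receptive field on the input at this output position is [-3 -2.5 -3 / 5.1 -1.2 -0.8 / 0.3 3 -1.3]. Elementwise product with the kernel and sum: -3·1 + -3·-0.5 + 5.1·-1 + -1.2·-0.5 + -0.8·-0.5 + 0.3·1 + 3·0.5 + -1.3·1.

-5.1 4.65 -4.25 5.2
7 2.6 -1.05 1.75
6.05 -6.05 0.4 -1.65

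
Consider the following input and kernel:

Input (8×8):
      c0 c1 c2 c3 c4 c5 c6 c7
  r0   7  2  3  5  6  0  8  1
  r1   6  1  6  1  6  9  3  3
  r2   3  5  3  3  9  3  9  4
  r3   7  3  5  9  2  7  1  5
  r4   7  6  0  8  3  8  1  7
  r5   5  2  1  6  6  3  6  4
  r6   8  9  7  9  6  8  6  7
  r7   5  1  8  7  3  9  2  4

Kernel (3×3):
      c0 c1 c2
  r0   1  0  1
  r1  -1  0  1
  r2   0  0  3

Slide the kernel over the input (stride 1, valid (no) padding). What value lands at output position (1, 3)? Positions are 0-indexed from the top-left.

The receptive field on the input at this output position is [1 6 9 / 3 9 3 / 9 2 7]. Elementwise product with the kernel and sum: 1·1 + 9·1 + 3·-1 + 3·1 + 7·3.

31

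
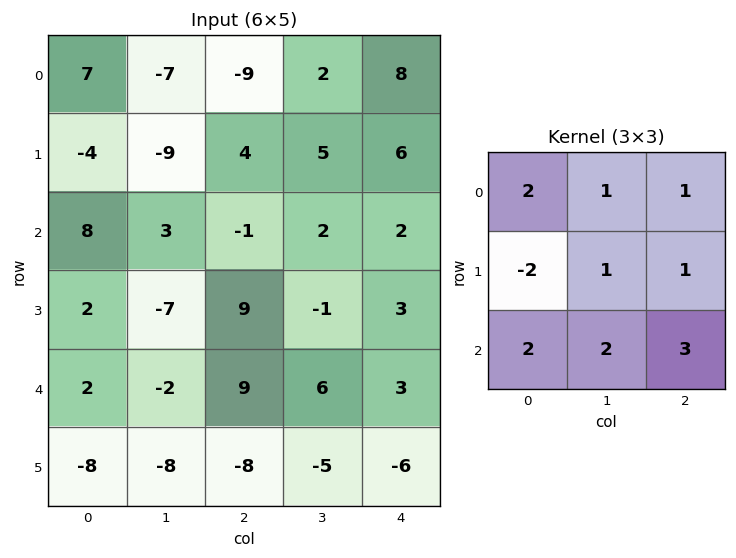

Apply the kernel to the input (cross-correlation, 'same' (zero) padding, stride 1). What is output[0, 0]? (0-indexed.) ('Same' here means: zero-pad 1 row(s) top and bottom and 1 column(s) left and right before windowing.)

-35

The receptive field on the zero-padded input at this output position is [0 0 0 / 0 7 -7 / 0 -4 -9]. Elementwise product with the kernel and sum: 0·2 + 0·1 + 0·1 + 0·-2 + 7·1 + -7·1 + 0·2 + -4·2 + -9·3.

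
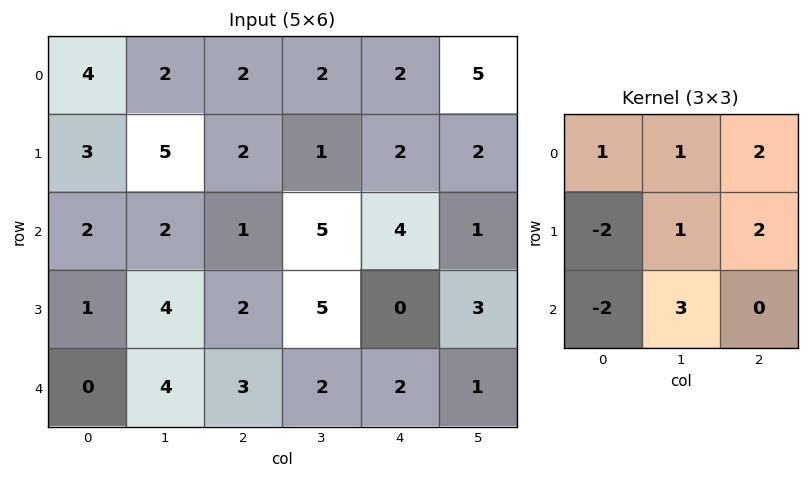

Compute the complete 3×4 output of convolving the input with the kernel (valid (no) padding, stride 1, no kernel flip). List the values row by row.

Output[0,0]: The receptive field on the input at this output position is [4 2 2 / 3 5 2 / 2 2 1]. Elementwise product with the kernel and sum: 4·1 + 2·1 + 2·2 + 3·-2 + 5·1 + 2·2 + 2·-2 + 2·3.

15 1 22 20
22 14 29 -7
24 18 15 9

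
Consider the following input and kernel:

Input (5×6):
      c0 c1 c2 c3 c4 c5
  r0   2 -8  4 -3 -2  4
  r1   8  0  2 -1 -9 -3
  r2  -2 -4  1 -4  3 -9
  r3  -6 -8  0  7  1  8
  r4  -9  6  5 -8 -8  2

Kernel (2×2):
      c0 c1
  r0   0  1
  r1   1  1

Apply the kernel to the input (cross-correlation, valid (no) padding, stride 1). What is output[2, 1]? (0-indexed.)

-7

The receptive field on the input at this output position is [-4 1 / -8 0]. Elementwise product with the kernel and sum: 1·1 + -8·1 + 0·1.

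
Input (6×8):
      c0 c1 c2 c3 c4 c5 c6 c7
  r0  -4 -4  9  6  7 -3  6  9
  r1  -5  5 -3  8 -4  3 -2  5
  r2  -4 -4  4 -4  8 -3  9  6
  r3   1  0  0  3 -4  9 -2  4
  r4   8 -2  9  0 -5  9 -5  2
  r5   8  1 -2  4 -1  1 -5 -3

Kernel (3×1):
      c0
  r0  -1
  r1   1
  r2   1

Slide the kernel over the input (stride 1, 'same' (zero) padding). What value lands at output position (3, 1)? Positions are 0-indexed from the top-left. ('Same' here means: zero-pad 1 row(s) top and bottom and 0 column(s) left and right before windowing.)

The receptive field on the zero-padded input at this output position is [-4 / 0 / -2]. Elementwise product with the kernel and sum: -4·-1 + 0·1 + -2·1.

2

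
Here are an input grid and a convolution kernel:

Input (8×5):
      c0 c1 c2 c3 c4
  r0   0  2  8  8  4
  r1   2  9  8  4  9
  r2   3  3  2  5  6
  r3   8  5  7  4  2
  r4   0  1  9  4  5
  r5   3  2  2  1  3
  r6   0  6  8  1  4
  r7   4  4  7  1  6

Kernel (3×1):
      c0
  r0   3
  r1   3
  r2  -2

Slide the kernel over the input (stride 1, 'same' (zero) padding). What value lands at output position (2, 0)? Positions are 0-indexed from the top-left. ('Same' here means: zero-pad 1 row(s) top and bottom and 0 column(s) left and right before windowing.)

-1

The receptive field on the zero-padded input at this output position is [2 / 3 / 8]. Elementwise product with the kernel and sum: 2·3 + 3·3 + 8·-2.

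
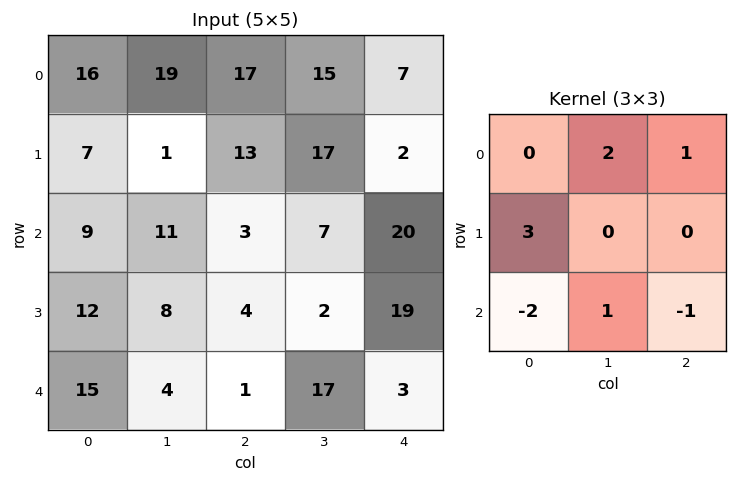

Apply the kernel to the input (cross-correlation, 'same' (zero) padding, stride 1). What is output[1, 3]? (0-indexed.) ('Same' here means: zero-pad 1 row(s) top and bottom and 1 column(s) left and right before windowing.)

The receptive field on the zero-padded input at this output position is [17 15 7 / 13 17 2 / 3 7 20]. Elementwise product with the kernel and sum: 15·2 + 7·1 + 13·3 + 3·-2 + 7·1 + 20·-1.

57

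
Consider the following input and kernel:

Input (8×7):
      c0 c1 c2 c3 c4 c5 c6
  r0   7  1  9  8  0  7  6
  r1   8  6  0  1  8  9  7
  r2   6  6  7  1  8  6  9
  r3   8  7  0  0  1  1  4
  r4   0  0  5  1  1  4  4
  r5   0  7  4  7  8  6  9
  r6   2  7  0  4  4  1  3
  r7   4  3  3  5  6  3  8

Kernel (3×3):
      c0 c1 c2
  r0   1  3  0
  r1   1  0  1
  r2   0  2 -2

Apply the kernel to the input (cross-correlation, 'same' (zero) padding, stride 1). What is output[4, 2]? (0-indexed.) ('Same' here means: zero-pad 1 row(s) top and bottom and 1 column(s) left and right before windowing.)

The receptive field on the zero-padded input at this output position is [7 0 0 / 0 5 1 / 7 4 7]. Elementwise product with the kernel and sum: 7·1 + 0·3 + 0·1 + 1·1 + 4·2 + 7·-2.

2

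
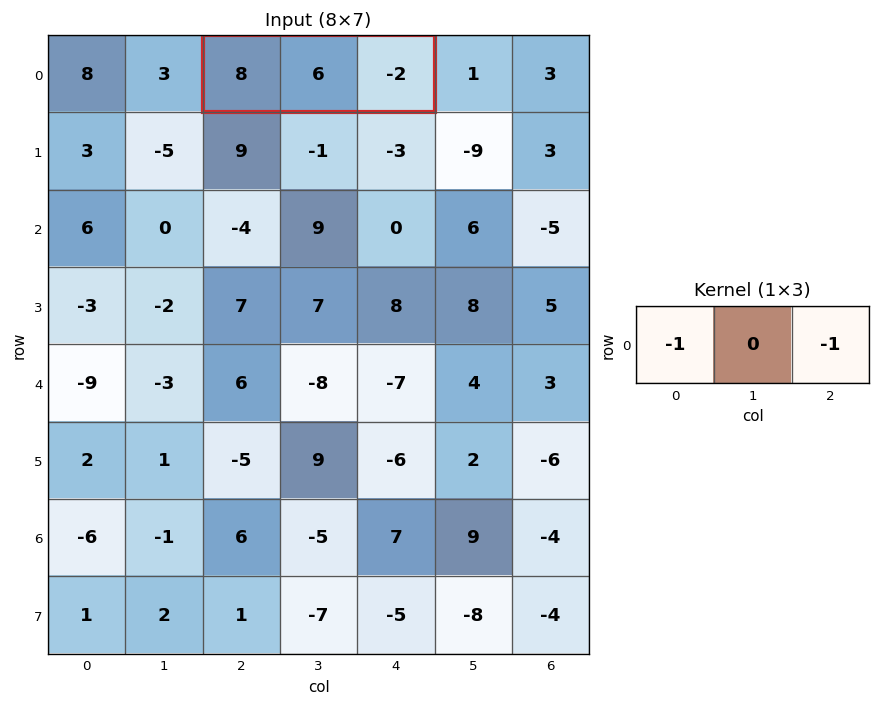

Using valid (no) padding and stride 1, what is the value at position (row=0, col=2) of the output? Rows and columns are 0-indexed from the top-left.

The receptive field on the input at this output position is [8 6 -2]. Elementwise product with the kernel and sum: 8·-1 + -2·-1.

-6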